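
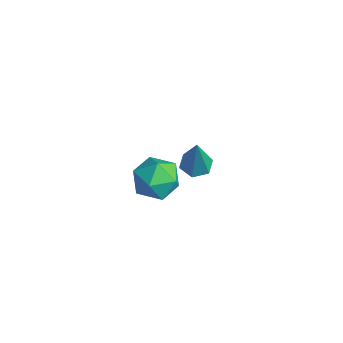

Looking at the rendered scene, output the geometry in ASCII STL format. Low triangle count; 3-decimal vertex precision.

solid 
facet normal -0.262 0.133 -0.956
outer loop
vertex -3.316 3.351 -2.662
vertex -3.736 3.744 -2.492
vertex -3.181 3.934 -2.618
endloop
endfacet
facet normal 0.974 -0.226 0.003
outer loop
vertex -3.316 3.351 -2.662
vertex -3.181 3.934 -2.618
vertex -3.284 3.516 -0.848
endloop
endfacet
facet normal -0.262 0.133 -0.956
outer loop
vertex -3.181 3.934 -2.618
vertex -3.736 3.744 -2.492
vertex -3.601 4.327 -2.448
endloop
endfacet
facet normal 0.711 0.674 0.200
outer loop
vertex -3.181 3.934 -2.618
vertex -3.601 4.327 -2.448
vertex -3.284 3.516 -0.848
endloop
endfacet
facet normal -0.262 0.133 -0.956
outer loop
vertex -3.601 4.327 -2.448
vertex -3.736 3.744 -2.492
vertex -4.156 4.137 -2.322
endloop
endfacet
facet normal -0.187 0.861 0.473
outer loop
vertex -3.601 4.327 -2.448
vertex -4.156 4.137 -2.322
vertex -3.284 3.516 -0.848
endloop
endfacet
facet normal -0.262 0.133 -0.956
outer loop
vertex -4.156 4.137 -2.322
vertex -3.736 3.744 -2.492
vertex -4.291 3.554 -2.366
endloop
endfacet
facet normal -0.822 0.149 0.549
outer loop
vertex -4.156 4.137 -2.322
vertex -4.291 3.554 -2.366
vertex -3.284 3.516 -0.848
endloop
endfacet
facet normal -0.262 0.133 -0.956
outer loop
vertex -4.291 3.554 -2.366
vertex -3.736 3.744 -2.492
vertex -3.871 3.161 -2.536
endloop
endfacet
facet normal -0.559 -0.750 0.352
outer loop
vertex -4.291 3.554 -2.366
vertex -3.871 3.161 -2.536
vertex -3.284 3.516 -0.848
endloop
endfacet
facet normal -0.262 0.133 -0.956
outer loop
vertex -3.871 3.161 -2.536
vertex -3.736 3.744 -2.492
vertex -3.316 3.351 -2.662
endloop
endfacet
facet normal 0.339 -0.937 0.079
outer loop
vertex -3.871 3.161 -2.536
vertex -3.316 3.351 -2.662
vertex -3.284 3.516 -0.848
endloop
endfacet
facet normal -0.135 0.965 -0.224
outer loop
vertex 0.188 0.888 1.542
vertex -0.655 0.781 1.59
vertex -0.214 1.004 2.284
endloop
endfacet
facet normal 0.479 0.869 0.124
outer loop
vertex 0.188 0.888 1.542
vertex -0.214 1.004 2.284
vertex 0.533 0.595 2.264
endloop
endfacet
facet normal 0.877 0.409 -0.253
outer loop
vertex 0.188 0.888 1.542
vertex 0.533 0.595 2.264
vertex 0.552 0.118 1.558
endloop
endfacet
facet normal 0.507 0.222 -0.833
outer loop
vertex 0.188 0.888 1.542
vertex 0.552 0.118 1.558
vertex -0.182 0.234 1.142
endloop
endfacet
facet normal -0.118 0.566 -0.816
outer loop
vertex 0.188 0.888 1.542
vertex -0.182 0.234 1.142
vertex -0.655 0.781 1.59
endloop
endfacet
facet normal 0.331 0.567 0.754
outer loop
vertex 0.533 0.595 2.264
vertex -0.214 1.004 2.284
vertex -0.098 0.306 2.758
endloop
endfacet
facet normal -0.664 0.724 0.189
outer loop
vertex -0.214 1.004 2.284
vertex -0.655 0.781 1.59
vertex -0.832 0.422 2.342
endloop
endfacet
facet normal -0.636 0.078 -0.767
outer loop
vertex -0.655 0.781 1.59
vertex -0.182 0.234 1.142
vertex -0.813 -0.055 1.636
endloop
endfacet
facet normal 0.375 -0.477 -0.795
outer loop
vertex -0.182 0.234 1.142
vertex 0.552 0.118 1.558
vertex -0.066 -0.464 1.616
endloop
endfacet
facet normal 0.974 -0.176 0.145
outer loop
vertex 0.552 0.118 1.558
vertex 0.533 0.595 2.264
vertex 0.375 -0.241 2.31
endloop
endfacet
facet normal -0.507 -0.222 0.833
outer loop
vertex -0.468 -0.348 2.358
vertex -0.098 0.306 2.758
vertex -0.832 0.422 2.342
endloop
endfacet
facet normal -0.877 -0.409 0.253
outer loop
vertex -0.468 -0.348 2.358
vertex -0.832 0.422 2.342
vertex -0.813 -0.055 1.636
endloop
endfacet
facet normal -0.479 -0.869 -0.124
outer loop
vertex -0.468 -0.348 2.358
vertex -0.813 -0.055 1.636
vertex -0.066 -0.464 1.616
endloop
endfacet
facet normal 0.135 -0.965 0.224
outer loop
vertex -0.468 -0.348 2.358
vertex -0.066 -0.464 1.616
vertex 0.375 -0.241 2.31
endloop
endfacet
facet normal 0.118 -0.566 0.816
outer loop
vertex -0.468 -0.348 2.358
vertex 0.375 -0.241 2.31
vertex -0.098 0.306 2.758
endloop
endfacet
facet normal -0.375 0.477 0.795
outer loop
vertex -0.832 0.422 2.342
vertex -0.098 0.306 2.758
vertex -0.214 1.004 2.284
endloop
endfacet
facet normal -0.974 0.176 -0.145
outer loop
vertex -0.813 -0.055 1.636
vertex -0.832 0.422 2.342
vertex -0.655 0.781 1.59
endloop
endfacet
facet normal -0.331 -0.567 -0.754
outer loop
vertex -0.066 -0.464 1.616
vertex -0.813 -0.055 1.636
vertex -0.182 0.234 1.142
endloop
endfacet
facet normal 0.664 -0.724 -0.189
outer loop
vertex 0.375 -0.241 2.31
vertex -0.066 -0.464 1.616
vertex 0.552 0.118 1.558
endloop
endfacet
facet normal 0.636 -0.078 0.767
outer loop
vertex -0.098 0.306 2.758
vertex 0.375 -0.241 2.31
vertex 0.533 0.595 2.264
endloop
endfacet

endsolid


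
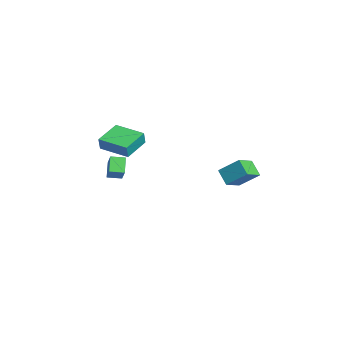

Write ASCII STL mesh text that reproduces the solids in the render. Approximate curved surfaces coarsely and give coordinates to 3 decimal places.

solid 
facet normal -0.692 -0.261 0.673
outer loop
vertex 3.27 1.879 0.734
vertex 3.845 2.996 1.757
vertex 2.371 2.846 0.185
endloop
endfacet
facet normal -0.355 -0.689 -0.632
outer loop
vertex 3.215 3.164 -0.637
vertex 3.27 1.879 0.734
vertex 2.371 2.846 0.185
endloop
endfacet
facet normal -0.692 -0.260 0.674
outer loop
vertex 2.371 2.846 0.185
vertex 3.845 2.996 1.757
vertex 2.946 3.963 1.207
endloop
endfacet
facet normal -0.629 0.676 -0.385
outer loop
vertex 2.946 3.963 1.207
vertex 3.215 3.164 -0.637
vertex 2.371 2.846 0.185
endloop
endfacet
facet normal 0.629 -0.676 0.384
outer loop
vertex 3.27 1.879 0.734
vertex 4.689 3.314 0.935
vertex 3.845 2.996 1.757
endloop
endfacet
facet normal -0.355 -0.689 -0.632
outer loop
vertex 4.114 2.197 -0.087
vertex 3.27 1.879 0.734
vertex 3.215 3.164 -0.637
endloop
endfacet
facet normal 0.629 -0.676 0.385
outer loop
vertex 4.114 2.197 -0.087
vertex 4.689 3.314 0.935
vertex 3.27 1.879 0.734
endloop
endfacet
facet normal 0.355 0.689 0.631
outer loop
vertex 3.845 2.996 1.757
vertex 4.689 3.314 0.935
vertex 2.946 3.963 1.207
endloop
endfacet
facet normal -0.629 0.676 -0.385
outer loop
vertex 3.79 4.281 0.386
vertex 3.215 3.164 -0.637
vertex 2.946 3.963 1.207
endloop
endfacet
facet normal 0.355 0.689 0.632
outer loop
vertex 2.946 3.963 1.207
vertex 4.689 3.314 0.935
vertex 3.79 4.281 0.386
endloop
endfacet
facet normal 0.692 0.260 -0.673
outer loop
vertex 3.79 4.281 0.386
vertex 4.114 2.197 -0.087
vertex 3.215 3.164 -0.637
endloop
endfacet
facet normal 0.692 0.260 -0.674
outer loop
vertex 4.689 3.314 0.935
vertex 4.114 2.197 -0.087
vertex 3.79 4.281 0.386
endloop
endfacet
facet normal -0.695 -0.036 -0.718
outer loop
vertex -4.636 -3.586 -1.719
vertex -4.547 -2.63 -1.853
vertex -3.716 -3.796 -2.598
endloop
endfacet
facet normal -0.092 -0.986 0.139
outer loop
vertex -2.833 -3.75 -1.687
vertex -4.636 -3.586 -1.719
vertex -3.716 -3.796 -2.598
endloop
endfacet
facet normal -0.695 -0.037 -0.718
outer loop
vertex -3.716 -3.796 -2.598
vertex -4.547 -2.63 -1.853
vertex -3.627 -2.84 -2.733
endloop
endfacet
facet normal 0.713 -0.163 -0.682
outer loop
vertex -3.627 -2.84 -2.733
vertex -2.833 -3.75 -1.687
vertex -3.716 -3.796 -2.598
endloop
endfacet
facet normal -0.713 0.162 0.683
outer loop
vertex -4.636 -3.586 -1.719
vertex -3.664 -2.584 -0.942
vertex -4.547 -2.63 -1.853
endloop
endfacet
facet normal -0.092 -0.986 0.139
outer loop
vertex -3.753 -3.54 -0.807
vertex -4.636 -3.586 -1.719
vertex -2.833 -3.75 -1.687
endloop
endfacet
facet normal -0.713 0.163 0.682
outer loop
vertex -3.753 -3.54 -0.807
vertex -3.664 -2.584 -0.942
vertex -4.636 -3.586 -1.719
endloop
endfacet
facet normal 0.092 0.986 -0.139
outer loop
vertex -4.547 -2.63 -1.853
vertex -3.664 -2.584 -0.942
vertex -3.627 -2.84 -2.733
endloop
endfacet
facet normal 0.713 -0.162 -0.682
outer loop
vertex -2.744 -2.794 -1.821
vertex -2.833 -3.75 -1.687
vertex -3.627 -2.84 -2.733
endloop
endfacet
facet normal 0.092 0.986 -0.139
outer loop
vertex -3.627 -2.84 -2.733
vertex -3.664 -2.584 -0.942
vertex -2.744 -2.794 -1.821
endloop
endfacet
facet normal 0.695 0.036 0.718
outer loop
vertex -2.744 -2.794 -1.821
vertex -3.753 -3.54 -0.807
vertex -2.833 -3.75 -1.687
endloop
endfacet
facet normal 0.695 0.037 0.718
outer loop
vertex -3.664 -2.584 -0.942
vertex -3.753 -3.54 -0.807
vertex -2.744 -2.794 -1.821
endloop
endfacet
facet normal -0.672 -0.732 0.114
outer loop
vertex -3.888 -4.253 0.677
vertex -5.188 -2.964 1.288
vertex -4.19 -4.12 -0.246
endloop
endfacet
facet normal 0.673 -0.668 -0.317
outer loop
vertex -2.772 -2.576 -0.488
vertex -3.888 -4.253 0.677
vertex -4.19 -4.12 -0.246
endloop
endfacet
facet normal -0.672 -0.732 0.114
outer loop
vertex -4.19 -4.12 -0.246
vertex -5.188 -2.964 1.288
vertex -5.49 -2.831 0.365
endloop
endfacet
facet normal -0.308 0.135 -0.942
outer loop
vertex -5.49 -2.831 0.365
vertex -2.772 -2.576 -0.488
vertex -4.19 -4.12 -0.246
endloop
endfacet
facet normal 0.308 -0.135 0.942
outer loop
vertex -3.888 -4.253 0.677
vertex -3.77 -1.42 1.046
vertex -5.188 -2.964 1.288
endloop
endfacet
facet normal 0.673 -0.668 -0.317
outer loop
vertex -2.47 -2.709 0.435
vertex -3.888 -4.253 0.677
vertex -2.772 -2.576 -0.488
endloop
endfacet
facet normal 0.308 -0.135 0.942
outer loop
vertex -2.47 -2.709 0.435
vertex -3.77 -1.42 1.046
vertex -3.888 -4.253 0.677
endloop
endfacet
facet normal -0.673 0.668 0.317
outer loop
vertex -5.188 -2.964 1.288
vertex -3.77 -1.42 1.046
vertex -5.49 -2.831 0.365
endloop
endfacet
facet normal -0.308 0.135 -0.942
outer loop
vertex -4.072 -1.287 0.123
vertex -2.772 -2.576 -0.488
vertex -5.49 -2.831 0.365
endloop
endfacet
facet normal -0.673 0.668 0.317
outer loop
vertex -5.49 -2.831 0.365
vertex -3.77 -1.42 1.046
vertex -4.072 -1.287 0.123
endloop
endfacet
facet normal 0.672 0.732 -0.114
outer loop
vertex -4.072 -1.287 0.123
vertex -2.47 -2.709 0.435
vertex -2.772 -2.576 -0.488
endloop
endfacet
facet normal 0.672 0.732 -0.114
outer loop
vertex -3.77 -1.42 1.046
vertex -2.47 -2.709 0.435
vertex -4.072 -1.287 0.123
endloop
endfacet

endsolid


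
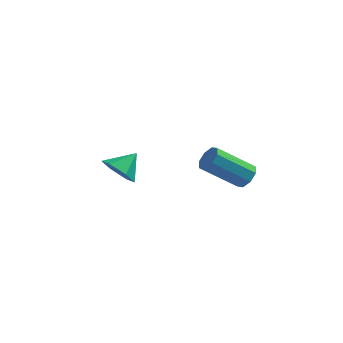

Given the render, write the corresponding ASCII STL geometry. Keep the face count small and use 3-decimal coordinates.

solid 
facet normal -0.519 -0.641 -0.565
outer loop
vertex -0.724 3.356 0.402
vertex -1.416 3.585 0.778
vertex -1.166 3.978 0.103
endloop
endfacet
facet normal 0.837 0.437 -0.329
outer loop
vertex -0.724 3.356 0.402
vertex -1.166 3.978 0.103
vertex -0.824 4.315 1.422
endloop
endfacet
facet normal -0.519 -0.641 -0.565
outer loop
vertex -1.166 3.978 0.103
vertex -1.416 3.585 0.778
vertex -1.858 4.207 0.479
endloop
endfacet
facet normal 0.159 0.946 -0.283
outer loop
vertex -1.166 3.978 0.103
vertex -1.858 4.207 0.479
vertex -0.824 4.315 1.422
endloop
endfacet
facet normal -0.518 -0.641 -0.567
outer loop
vertex -1.858 4.207 0.479
vertex -1.416 3.585 0.778
vertex -2.108 3.813 1.153
endloop
endfacet
facet normal -0.404 0.847 0.346
outer loop
vertex -1.858 4.207 0.479
vertex -2.108 3.813 1.153
vertex -0.824 4.315 1.422
endloop
endfacet
facet normal -0.518 -0.641 -0.566
outer loop
vertex -2.108 3.813 1.153
vertex -1.416 3.585 0.778
vertex -1.665 3.191 1.452
endloop
endfacet
facet normal -0.288 0.240 0.927
outer loop
vertex -2.108 3.813 1.153
vertex -1.665 3.191 1.452
vertex -0.824 4.315 1.422
endloop
endfacet
facet normal -0.519 -0.641 -0.566
outer loop
vertex -1.665 3.191 1.452
vertex -1.416 3.585 0.778
vertex -0.973 2.962 1.077
endloop
endfacet
facet normal 0.389 -0.268 0.881
outer loop
vertex -1.665 3.191 1.452
vertex -0.973 2.962 1.077
vertex -0.824 4.315 1.422
endloop
endfacet
facet normal -0.519 -0.641 -0.566
outer loop
vertex -0.973 2.962 1.077
vertex -1.416 3.585 0.778
vertex -0.724 3.356 0.402
endloop
endfacet
facet normal 0.953 -0.169 0.253
outer loop
vertex -0.973 2.962 1.077
vertex -0.724 3.356 0.402
vertex -0.824 4.315 1.422
endloop
endfacet
facet normal 0.759 0.215 -0.615
outer loop
vertex 4.092 1.907 2.837
vertex 3.793 1.703 2.397
vertex 3.849 2.213 2.644
endloop
endfacet
facet normal 0.336 0.679 0.653
outer loop
vertex 4.092 1.907 2.837
vertex 3.849 2.213 2.644
vertex 2.725 1.521 3.943
endloop
endfacet
facet normal 0.338 0.677 0.653
outer loop
vertex 2.725 1.521 3.943
vertex 3.849 2.213 2.644
vertex 2.483 1.828 3.75
endloop
endfacet
facet normal -0.760 -0.213 0.614
outer loop
vertex 2.725 1.521 3.943
vertex 2.483 1.828 3.75
vertex 2.427 1.317 3.503
endloop
endfacet
facet normal 0.760 0.214 -0.613
outer loop
vertex 3.849 2.213 2.644
vertex 3.793 1.703 2.397
vertex 3.574 2.221 2.306
endloop
endfacet
facet normal -0.155 0.977 0.149
outer loop
vertex 3.849 2.213 2.644
vertex 3.574 2.221 2.306
vertex 2.483 1.828 3.75
endloop
endfacet
facet normal -0.156 0.977 0.148
outer loop
vertex 2.483 1.828 3.75
vertex 3.574 2.221 2.306
vertex 2.207 1.835 3.412
endloop
endfacet
facet normal -0.759 -0.214 0.615
outer loop
vertex 2.483 1.828 3.75
vertex 2.207 1.835 3.412
vertex 2.427 1.317 3.503
endloop
endfacet
facet normal 0.760 0.214 -0.614
outer loop
vertex 3.574 2.221 2.306
vertex 3.793 1.703 2.397
vertex 3.427 1.925 2.021
endloop
endfacet
facet normal -0.557 0.703 -0.443
outer loop
vertex 3.574 2.221 2.306
vertex 3.427 1.925 2.021
vertex 2.207 1.835 3.412
endloop
endfacet
facet normal -0.557 0.703 -0.443
outer loop
vertex 2.207 1.835 3.412
vertex 3.427 1.925 2.021
vertex 2.06 1.539 3.127
endloop
endfacet
facet normal -0.759 -0.215 0.614
outer loop
vertex 2.207 1.835 3.412
vertex 2.06 1.539 3.127
vertex 2.427 1.317 3.503
endloop
endfacet
facet normal 0.760 0.214 -0.614
outer loop
vertex 3.427 1.925 2.021
vertex 3.793 1.703 2.397
vertex 3.495 1.499 1.957
endloop
endfacet
facet normal -0.632 0.016 -0.775
outer loop
vertex 3.427 1.925 2.021
vertex 3.495 1.499 1.957
vertex 2.06 1.539 3.127
endloop
endfacet
facet normal -0.632 0.016 -0.775
outer loop
vertex 2.06 1.539 3.127
vertex 3.495 1.499 1.957
vertex 2.128 1.113 3.063
endloop
endfacet
facet normal -0.759 -0.214 0.615
outer loop
vertex 2.06 1.539 3.127
vertex 2.128 1.113 3.063
vertex 2.427 1.317 3.503
endloop
endfacet
facet normal 0.760 0.213 -0.614
outer loop
vertex 3.495 1.499 1.957
vertex 3.793 1.703 2.397
vertex 3.737 1.192 2.15
endloop
endfacet
facet normal -0.338 -0.677 -0.654
outer loop
vertex 3.495 1.499 1.957
vertex 3.737 1.192 2.15
vertex 2.128 1.113 3.063
endloop
endfacet
facet normal -0.337 -0.679 -0.652
outer loop
vertex 2.128 1.113 3.063
vertex 3.737 1.192 2.15
vertex 2.371 0.807 3.256
endloop
endfacet
facet normal -0.759 -0.215 0.615
outer loop
vertex 2.128 1.113 3.063
vertex 2.371 0.807 3.256
vertex 2.427 1.317 3.503
endloop
endfacet
facet normal 0.759 0.214 -0.615
outer loop
vertex 3.737 1.192 2.15
vertex 3.793 1.703 2.397
vertex 4.013 1.185 2.488
endloop
endfacet
facet normal 0.156 -0.977 -0.147
outer loop
vertex 3.737 1.192 2.15
vertex 4.013 1.185 2.488
vertex 2.371 0.807 3.256
endloop
endfacet
facet normal 0.155 -0.977 -0.149
outer loop
vertex 2.371 0.807 3.256
vertex 4.013 1.185 2.488
vertex 2.646 0.799 3.594
endloop
endfacet
facet normal -0.760 -0.214 0.613
outer loop
vertex 2.371 0.807 3.256
vertex 2.646 0.799 3.594
vertex 2.427 1.317 3.503
endloop
endfacet
facet normal 0.759 0.215 -0.614
outer loop
vertex 4.013 1.185 2.488
vertex 3.793 1.703 2.397
vertex 4.16 1.481 2.773
endloop
endfacet
facet normal 0.557 -0.703 0.443
outer loop
vertex 4.013 1.185 2.488
vertex 4.16 1.481 2.773
vertex 2.646 0.799 3.594
endloop
endfacet
facet normal 0.557 -0.703 0.443
outer loop
vertex 2.646 0.799 3.594
vertex 4.16 1.481 2.773
vertex 2.793 1.095 3.879
endloop
endfacet
facet normal -0.760 -0.214 0.614
outer loop
vertex 2.646 0.799 3.594
vertex 2.793 1.095 3.879
vertex 2.427 1.317 3.503
endloop
endfacet
facet normal 0.759 0.214 -0.615
outer loop
vertex 4.16 1.481 2.773
vertex 3.793 1.703 2.397
vertex 4.092 1.907 2.837
endloop
endfacet
facet normal 0.632 -0.016 0.775
outer loop
vertex 4.16 1.481 2.773
vertex 4.092 1.907 2.837
vertex 2.793 1.095 3.879
endloop
endfacet
facet normal 0.632 -0.016 0.775
outer loop
vertex 2.793 1.095 3.879
vertex 4.092 1.907 2.837
vertex 2.725 1.521 3.943
endloop
endfacet
facet normal -0.760 -0.214 0.614
outer loop
vertex 2.793 1.095 3.879
vertex 2.725 1.521 3.943
vertex 2.427 1.317 3.503
endloop
endfacet

endsolid


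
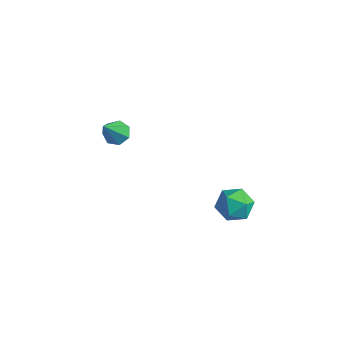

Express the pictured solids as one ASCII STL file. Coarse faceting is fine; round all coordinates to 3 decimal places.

solid 
facet normal -0.149 0.563 -0.813
outer loop
vertex -2.76 1.382 1.769
vertex -3.04 0.933 1.509
vertex -3.265 1.361 1.847
endloop
endfacet
facet normal 0.094 0.626 0.774
outer loop
vertex -2.76 1.382 1.769
vertex -3.265 1.361 1.847
vertex -2.78 -0.053 2.931
endloop
endfacet
facet normal -0.149 0.563 -0.813
outer loop
vertex -3.265 1.361 1.847
vertex -3.04 0.933 1.509
vertex -3.601 1.018 1.671
endloop
endfacet
facet normal -0.664 0.298 0.686
outer loop
vertex -3.265 1.361 1.847
vertex -3.601 1.018 1.671
vertex -2.78 -0.053 2.931
endloop
endfacet
facet normal -0.150 0.562 -0.813
outer loop
vertex -3.601 1.018 1.671
vertex -3.04 0.933 1.509
vertex -3.515 0.61 1.373
endloop
endfacet
facet normal -0.889 -0.377 0.259
outer loop
vertex -3.601 1.018 1.671
vertex -3.515 0.61 1.373
vertex -2.78 -0.053 2.931
endloop
endfacet
facet normal -0.151 0.564 -0.812
outer loop
vertex -3.515 0.61 1.373
vertex -3.04 0.933 1.509
vertex -3.072 0.446 1.177
endloop
endfacet
facet normal -0.412 -0.892 -0.185
outer loop
vertex -3.515 0.61 1.373
vertex -3.072 0.446 1.177
vertex -2.78 -0.053 2.931
endloop
endfacet
facet normal -0.148 0.564 -0.813
outer loop
vertex -3.072 0.446 1.177
vertex -3.04 0.933 1.509
vertex -2.604 0.648 1.232
endloop
endfacet
facet normal 0.407 -0.858 -0.312
outer loop
vertex -3.072 0.446 1.177
vertex -2.604 0.648 1.232
vertex -2.78 -0.053 2.931
endloop
endfacet
facet normal -0.149 0.562 -0.813
outer loop
vertex -2.604 0.648 1.232
vertex -3.04 0.933 1.509
vertex -2.466 1.065 1.495
endloop
endfacet
facet normal 0.954 -0.300 -0.025
outer loop
vertex -2.604 0.648 1.232
vertex -2.466 1.065 1.495
vertex -2.78 -0.053 2.931
endloop
endfacet
facet normal -0.149 0.564 -0.812
outer loop
vertex -2.466 1.065 1.495
vertex -3.04 0.933 1.509
vertex -2.76 1.382 1.769
endloop
endfacet
facet normal 0.814 0.359 0.457
outer loop
vertex -2.466 1.065 1.495
vertex -2.76 1.382 1.769
vertex -2.78 -0.053 2.931
endloop
endfacet
facet normal -0.694 -0.473 0.542
outer loop
vertex -0.043 3.975 -2.733
vertex 0.224 3.202 -3.066
vertex 0.59 3.514 -2.325
endloop
endfacet
facet normal -0.475 0.120 0.872
outer loop
vertex -0.043 3.975 -2.733
vertex 0.59 3.514 -2.325
vertex 0.664 4.39 -2.405
endloop
endfacet
facet normal -0.597 0.672 0.438
outer loop
vertex -0.043 3.975 -2.733
vertex 0.664 4.39 -2.405
vertex 0.343 4.62 -3.195
endloop
endfacet
facet normal -0.893 0.420 -0.160
outer loop
vertex -0.043 3.975 -2.733
vertex 0.343 4.62 -3.195
vertex 0.071 3.886 -3.604
endloop
endfacet
facet normal -0.953 -0.288 -0.095
outer loop
vertex -0.043 3.975 -2.733
vertex 0.071 3.886 -3.604
vertex 0.224 3.202 -3.066
endloop
endfacet
facet normal 0.231 0.069 0.971
outer loop
vertex 0.664 4.39 -2.405
vertex 0.59 3.514 -2.325
vertex 1.369 3.874 -2.536
endloop
endfacet
facet normal -0.124 -0.891 0.436
outer loop
vertex 0.59 3.514 -2.325
vertex 0.224 3.202 -3.066
vertex 1.097 3.14 -2.945
endloop
endfacet
facet normal -0.543 -0.591 -0.597
outer loop
vertex 0.224 3.202 -3.066
vertex 0.071 3.886 -3.604
vertex 0.776 3.37 -3.735
endloop
endfacet
facet normal -0.447 0.556 -0.701
outer loop
vertex 0.071 3.886 -3.604
vertex 0.343 4.62 -3.195
vertex 0.85 4.246 -3.815
endloop
endfacet
facet normal 0.031 0.963 0.268
outer loop
vertex 0.343 4.62 -3.195
vertex 0.664 4.39 -2.405
vertex 1.216 4.558 -3.074
endloop
endfacet
facet normal 0.893 -0.420 0.160
outer loop
vertex 1.483 3.785 -3.407
vertex 1.369 3.874 -2.536
vertex 1.097 3.14 -2.945
endloop
endfacet
facet normal 0.597 -0.672 -0.438
outer loop
vertex 1.483 3.785 -3.407
vertex 1.097 3.14 -2.945
vertex 0.776 3.37 -3.735
endloop
endfacet
facet normal 0.475 -0.120 -0.872
outer loop
vertex 1.483 3.785 -3.407
vertex 0.776 3.37 -3.735
vertex 0.85 4.246 -3.815
endloop
endfacet
facet normal 0.694 0.473 -0.542
outer loop
vertex 1.483 3.785 -3.407
vertex 0.85 4.246 -3.815
vertex 1.216 4.558 -3.074
endloop
endfacet
facet normal 0.953 0.288 0.095
outer loop
vertex 1.483 3.785 -3.407
vertex 1.216 4.558 -3.074
vertex 1.369 3.874 -2.536
endloop
endfacet
facet normal 0.447 -0.556 0.701
outer loop
vertex 1.097 3.14 -2.945
vertex 1.369 3.874 -2.536
vertex 0.59 3.514 -2.325
endloop
endfacet
facet normal -0.031 -0.963 -0.268
outer loop
vertex 0.776 3.37 -3.735
vertex 1.097 3.14 -2.945
vertex 0.224 3.202 -3.066
endloop
endfacet
facet normal -0.231 -0.069 -0.971
outer loop
vertex 0.85 4.246 -3.815
vertex 0.776 3.37 -3.735
vertex 0.071 3.886 -3.604
endloop
endfacet
facet normal 0.124 0.891 -0.436
outer loop
vertex 1.216 4.558 -3.074
vertex 0.85 4.246 -3.815
vertex 0.343 4.62 -3.195
endloop
endfacet
facet normal 0.543 0.591 0.597
outer loop
vertex 1.369 3.874 -2.536
vertex 1.216 4.558 -3.074
vertex 0.664 4.39 -2.405
endloop
endfacet

endsolid


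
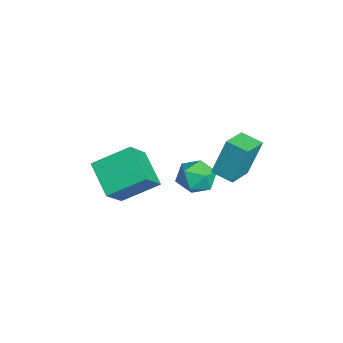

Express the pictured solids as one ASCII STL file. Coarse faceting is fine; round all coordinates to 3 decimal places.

solid 
facet normal -0.590 0.412 -0.694
outer loop
vertex -4.477 -3.168 -2.386
vertex -4.444 -1.307 -1.309
vertex -2.806 -2.577 -3.456
endloop
endfacet
facet normal -0.015 -0.865 -0.501
outer loop
vertex -1.696 -3.353 -2.151
vertex -4.477 -3.168 -2.386
vertex -2.806 -2.577 -3.456
endloop
endfacet
facet normal -0.590 0.412 -0.694
outer loop
vertex -2.806 -2.577 -3.456
vertex -4.444 -1.307 -1.309
vertex -2.773 -0.717 -2.379
endloop
endfacet
facet normal 0.807 0.285 -0.517
outer loop
vertex -2.773 -0.717 -2.379
vertex -1.696 -3.353 -2.151
vertex -2.806 -2.577 -3.456
endloop
endfacet
facet normal -0.807 -0.285 0.517
outer loop
vertex -4.477 -3.168 -2.386
vertex -3.334 -2.083 -0.004
vertex -4.444 -1.307 -1.309
endloop
endfacet
facet normal -0.015 -0.865 -0.501
outer loop
vertex -3.367 -3.943 -1.081
vertex -4.477 -3.168 -2.386
vertex -1.696 -3.353 -2.151
endloop
endfacet
facet normal -0.807 -0.285 0.517
outer loop
vertex -3.367 -3.943 -1.081
vertex -3.334 -2.083 -0.004
vertex -4.477 -3.168 -2.386
endloop
endfacet
facet normal 0.016 0.865 0.501
outer loop
vertex -4.444 -1.307 -1.309
vertex -3.334 -2.083 -0.004
vertex -2.773 -0.717 -2.379
endloop
endfacet
facet normal 0.807 0.285 -0.517
outer loop
vertex -1.663 -1.492 -1.074
vertex -1.696 -3.353 -2.151
vertex -2.773 -0.717 -2.379
endloop
endfacet
facet normal 0.015 0.865 0.501
outer loop
vertex -2.773 -0.717 -2.379
vertex -3.334 -2.083 -0.004
vertex -1.663 -1.492 -1.074
endloop
endfacet
facet normal 0.590 -0.412 0.694
outer loop
vertex -1.663 -1.492 -1.074
vertex -3.367 -3.943 -1.081
vertex -1.696 -3.353 -2.151
endloop
endfacet
facet normal 0.590 -0.412 0.694
outer loop
vertex -3.334 -2.083 -0.004
vertex -3.367 -3.943 -1.081
vertex -1.663 -1.492 -1.074
endloop
endfacet
facet normal -0.799 0.552 -0.239
outer loop
vertex -1.976 2.925 1.622
vertex -1.281 3.814 1.352
vertex -1.861 2.237 -0.349
endloop
endfacet
facet normal -0.599 -0.767 0.233
outer loop
vertex -0.599 1.366 0.028
vertex -1.976 2.925 1.622
vertex -1.861 2.237 -0.349
endloop
endfacet
facet normal -0.800 0.551 -0.238
outer loop
vertex -1.861 2.237 -0.349
vertex -1.281 3.814 1.352
vertex -1.167 3.127 -0.619
endloop
endfacet
facet normal 0.055 -0.329 -0.943
outer loop
vertex -1.167 3.127 -0.619
vertex -0.599 1.366 0.028
vertex -1.861 2.237 -0.349
endloop
endfacet
facet normal -0.055 0.329 0.943
outer loop
vertex -1.976 2.925 1.622
vertex -0.019 2.943 1.729
vertex -1.281 3.814 1.352
endloop
endfacet
facet normal -0.599 -0.767 0.233
outer loop
vertex -0.713 2.053 1.999
vertex -1.976 2.925 1.622
vertex -0.599 1.366 0.028
endloop
endfacet
facet normal -0.055 0.329 0.943
outer loop
vertex -0.713 2.053 1.999
vertex -0.019 2.943 1.729
vertex -1.976 2.925 1.622
endloop
endfacet
facet normal 0.599 0.767 -0.233
outer loop
vertex -1.281 3.814 1.352
vertex -0.019 2.943 1.729
vertex -1.167 3.127 -0.619
endloop
endfacet
facet normal 0.054 -0.329 -0.943
outer loop
vertex 0.096 2.255 -0.242
vertex -0.599 1.366 0.028
vertex -1.167 3.127 -0.619
endloop
endfacet
facet normal 0.599 0.766 -0.233
outer loop
vertex -1.167 3.127 -0.619
vertex -0.019 2.943 1.729
vertex 0.096 2.255 -0.242
endloop
endfacet
facet normal 0.799 -0.552 0.239
outer loop
vertex 0.096 2.255 -0.242
vertex -0.713 2.053 1.999
vertex -0.599 1.366 0.028
endloop
endfacet
facet normal 0.800 -0.551 0.239
outer loop
vertex -0.019 2.943 1.729
vertex -0.713 2.053 1.999
vertex 0.096 2.255 -0.242
endloop
endfacet
facet normal -0.511 0.665 0.545
outer loop
vertex -3.547 1.295 -1.684
vertex -2.866 1.16 -0.88
vertex -2.68 1.905 -1.615
endloop
endfacet
facet normal -0.561 0.814 -0.152
outer loop
vertex -3.547 1.295 -1.684
vertex -2.68 1.905 -1.615
vertex -2.984 1.52 -2.556
endloop
endfacet
facet normal -0.842 0.246 -0.480
outer loop
vertex -3.547 1.295 -1.684
vertex -2.984 1.52 -2.556
vertex -3.358 0.537 -2.404
endloop
endfacet
facet normal -0.967 -0.255 0.014
outer loop
vertex -3.547 1.295 -1.684
vertex -3.358 0.537 -2.404
vertex -3.284 0.315 -1.368
endloop
endfacet
facet normal -0.763 0.004 0.647
outer loop
vertex -3.547 1.295 -1.684
vertex -3.284 0.315 -1.368
vertex -2.866 1.16 -0.88
endloop
endfacet
facet normal 0.099 0.909 -0.404
outer loop
vertex -2.984 1.52 -2.556
vertex -2.68 1.905 -1.615
vertex -1.956 1.525 -2.292
endloop
endfacet
facet normal 0.179 0.668 0.722
outer loop
vertex -2.68 1.905 -1.615
vertex -2.866 1.16 -0.88
vertex -1.882 1.303 -1.256
endloop
endfacet
facet normal -0.226 -0.401 0.888
outer loop
vertex -2.866 1.16 -0.88
vertex -3.284 0.315 -1.368
vertex -2.256 0.32 -1.104
endloop
endfacet
facet normal -0.557 -0.819 -0.136
outer loop
vertex -3.284 0.315 -1.368
vertex -3.358 0.537 -2.404
vertex -2.56 -0.065 -2.045
endloop
endfacet
facet normal -0.356 -0.009 -0.935
outer loop
vertex -3.358 0.537 -2.404
vertex -2.984 1.52 -2.556
vertex -2.374 0.68 -2.78
endloop
endfacet
facet normal 0.967 0.255 -0.014
outer loop
vertex -1.693 0.545 -1.976
vertex -1.956 1.525 -2.292
vertex -1.882 1.303 -1.256
endloop
endfacet
facet normal 0.842 -0.246 0.480
outer loop
vertex -1.693 0.545 -1.976
vertex -1.882 1.303 -1.256
vertex -2.256 0.32 -1.104
endloop
endfacet
facet normal 0.561 -0.814 0.152
outer loop
vertex -1.693 0.545 -1.976
vertex -2.256 0.32 -1.104
vertex -2.56 -0.065 -2.045
endloop
endfacet
facet normal 0.511 -0.665 -0.545
outer loop
vertex -1.693 0.545 -1.976
vertex -2.56 -0.065 -2.045
vertex -2.374 0.68 -2.78
endloop
endfacet
facet normal 0.763 -0.004 -0.647
outer loop
vertex -1.693 0.545 -1.976
vertex -2.374 0.68 -2.78
vertex -1.956 1.525 -2.292
endloop
endfacet
facet normal 0.557 0.819 0.136
outer loop
vertex -1.882 1.303 -1.256
vertex -1.956 1.525 -2.292
vertex -2.68 1.905 -1.615
endloop
endfacet
facet normal 0.356 0.009 0.935
outer loop
vertex -2.256 0.32 -1.104
vertex -1.882 1.303 -1.256
vertex -2.866 1.16 -0.88
endloop
endfacet
facet normal -0.099 -0.909 0.404
outer loop
vertex -2.56 -0.065 -2.045
vertex -2.256 0.32 -1.104
vertex -3.284 0.315 -1.368
endloop
endfacet
facet normal -0.179 -0.668 -0.722
outer loop
vertex -2.374 0.68 -2.78
vertex -2.56 -0.065 -2.045
vertex -3.358 0.537 -2.404
endloop
endfacet
facet normal 0.226 0.401 -0.888
outer loop
vertex -1.956 1.525 -2.292
vertex -2.374 0.68 -2.78
vertex -2.984 1.52 -2.556
endloop
endfacet

endsolid


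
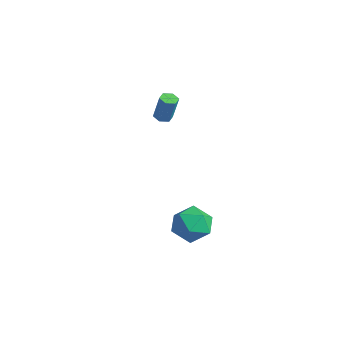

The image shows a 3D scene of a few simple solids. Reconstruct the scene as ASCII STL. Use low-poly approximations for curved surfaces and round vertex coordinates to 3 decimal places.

solid 
facet normal 0.081 0.685 0.724
outer loop
vertex 3.826 -2.382 -1.279
vertex 3.055 -3.003 -0.605
vertex 4.23 -3.224 -0.528
endloop
endfacet
facet normal 0.686 0.639 0.348
outer loop
vertex 3.826 -2.382 -1.279
vertex 4.23 -3.224 -0.528
vertex 4.698 -3.128 -1.628
endloop
endfacet
facet normal 0.532 0.778 -0.335
outer loop
vertex 3.826 -2.382 -1.279
vertex 4.698 -3.128 -1.628
vertex 3.811 -2.847 -2.384
endloop
endfacet
facet normal -0.168 0.909 -0.380
outer loop
vertex 3.826 -2.382 -1.279
vertex 3.811 -2.847 -2.384
vertex 2.796 -2.77 -1.751
endloop
endfacet
facet normal -0.446 0.852 0.274
outer loop
vertex 3.826 -2.382 -1.279
vertex 2.796 -2.77 -1.751
vertex 3.055 -3.003 -0.605
endloop
endfacet
facet normal 0.921 -0.034 0.389
outer loop
vertex 4.698 -3.128 -1.628
vertex 4.23 -3.224 -0.528
vertex 4.464 -4.21 -1.169
endloop
endfacet
facet normal -0.058 0.041 0.998
outer loop
vertex 4.23 -3.224 -0.528
vertex 3.055 -3.003 -0.605
vertex 3.449 -4.133 -0.536
endloop
endfacet
facet normal -0.911 0.311 0.269
outer loop
vertex 3.055 -3.003 -0.605
vertex 2.796 -2.77 -1.751
vertex 2.562 -3.852 -1.292
endloop
endfacet
facet normal -0.462 0.404 -0.790
outer loop
vertex 2.796 -2.77 -1.751
vertex 3.811 -2.847 -2.384
vertex 3.03 -3.756 -2.392
endloop
endfacet
facet normal 0.671 0.190 -0.717
outer loop
vertex 3.811 -2.847 -2.384
vertex 4.698 -3.128 -1.628
vertex 4.205 -3.977 -2.315
endloop
endfacet
facet normal 0.168 -0.909 0.380
outer loop
vertex 3.434 -4.598 -1.641
vertex 4.464 -4.21 -1.169
vertex 3.449 -4.133 -0.536
endloop
endfacet
facet normal -0.532 -0.778 0.335
outer loop
vertex 3.434 -4.598 -1.641
vertex 3.449 -4.133 -0.536
vertex 2.562 -3.852 -1.292
endloop
endfacet
facet normal -0.686 -0.639 -0.348
outer loop
vertex 3.434 -4.598 -1.641
vertex 2.562 -3.852 -1.292
vertex 3.03 -3.756 -2.392
endloop
endfacet
facet normal -0.081 -0.685 -0.724
outer loop
vertex 3.434 -4.598 -1.641
vertex 3.03 -3.756 -2.392
vertex 4.205 -3.977 -2.315
endloop
endfacet
facet normal 0.446 -0.852 -0.274
outer loop
vertex 3.434 -4.598 -1.641
vertex 4.205 -3.977 -2.315
vertex 4.464 -4.21 -1.169
endloop
endfacet
facet normal 0.462 -0.404 0.790
outer loop
vertex 3.449 -4.133 -0.536
vertex 4.464 -4.21 -1.169
vertex 4.23 -3.224 -0.528
endloop
endfacet
facet normal -0.671 -0.190 0.717
outer loop
vertex 2.562 -3.852 -1.292
vertex 3.449 -4.133 -0.536
vertex 3.055 -3.003 -0.605
endloop
endfacet
facet normal -0.921 0.034 -0.389
outer loop
vertex 3.03 -3.756 -2.392
vertex 2.562 -3.852 -1.292
vertex 2.796 -2.77 -1.751
endloop
endfacet
facet normal 0.058 -0.041 -0.998
outer loop
vertex 4.205 -3.977 -2.315
vertex 3.03 -3.756 -2.392
vertex 3.811 -2.847 -2.384
endloop
endfacet
facet normal 0.911 -0.311 -0.269
outer loop
vertex 4.464 -4.21 -1.169
vertex 4.205 -3.977 -2.315
vertex 4.698 -3.128 -1.628
endloop
endfacet
facet normal -0.248 -0.085 -0.965
outer loop
vertex -2.863 -0.507 1.481
vertex -3.383 -0.559 1.619
vertex -3.177 -0.069 1.523
endloop
endfacet
facet normal 0.776 0.580 -0.249
outer loop
vertex -2.863 -0.507 1.481
vertex -3.177 -0.069 1.523
vertex -2.457 -0.369 3.064
endloop
endfacet
facet normal 0.776 0.580 -0.249
outer loop
vertex -2.457 -0.369 3.064
vertex -3.177 -0.069 1.523
vertex -2.771 0.069 3.106
endloop
endfacet
facet normal 0.246 0.084 0.966
outer loop
vertex -2.457 -0.369 3.064
vertex -2.771 0.069 3.106
vertex -2.977 -0.421 3.201
endloop
endfacet
facet normal -0.248 -0.085 -0.965
outer loop
vertex -3.177 -0.069 1.523
vertex -3.383 -0.559 1.619
vertex -3.696 -0.121 1.661
endloop
endfacet
facet normal -0.115 0.992 -0.057
outer loop
vertex -3.177 -0.069 1.523
vertex -3.696 -0.121 1.661
vertex -2.771 0.069 3.106
endloop
endfacet
facet normal -0.115 0.992 -0.057
outer loop
vertex -2.771 0.069 3.106
vertex -3.696 -0.121 1.661
vertex -3.29 0.017 3.244
endloop
endfacet
facet normal 0.248 0.083 0.965
outer loop
vertex -2.771 0.069 3.106
vertex -3.29 0.017 3.244
vertex -2.977 -0.421 3.201
endloop
endfacet
facet normal -0.246 -0.083 -0.966
outer loop
vertex -3.696 -0.121 1.661
vertex -3.383 -0.559 1.619
vertex -3.903 -0.611 1.756
endloop
endfacet
facet normal -0.890 0.413 0.192
outer loop
vertex -3.696 -0.121 1.661
vertex -3.903 -0.611 1.756
vertex -3.29 0.017 3.244
endloop
endfacet
facet normal -0.890 0.413 0.192
outer loop
vertex -3.29 0.017 3.244
vertex -3.903 -0.611 1.756
vertex -3.497 -0.473 3.339
endloop
endfacet
facet normal 0.248 0.082 0.965
outer loop
vertex -3.29 0.017 3.244
vertex -3.497 -0.473 3.339
vertex -2.977 -0.421 3.201
endloop
endfacet
facet normal -0.246 -0.084 -0.966
outer loop
vertex -3.903 -0.611 1.756
vertex -3.383 -0.559 1.619
vertex -3.589 -1.049 1.714
endloop
endfacet
facet normal -0.776 -0.580 0.249
outer loop
vertex -3.903 -0.611 1.756
vertex -3.589 -1.049 1.714
vertex -3.497 -0.473 3.339
endloop
endfacet
facet normal -0.776 -0.580 0.249
outer loop
vertex -3.497 -0.473 3.339
vertex -3.589 -1.049 1.714
vertex -3.183 -0.911 3.297
endloop
endfacet
facet normal 0.248 0.085 0.965
outer loop
vertex -3.497 -0.473 3.339
vertex -3.183 -0.911 3.297
vertex -2.977 -0.421 3.201
endloop
endfacet
facet normal -0.248 -0.083 -0.965
outer loop
vertex -3.589 -1.049 1.714
vertex -3.383 -0.559 1.619
vertex -3.07 -0.997 1.576
endloop
endfacet
facet normal 0.115 -0.992 0.057
outer loop
vertex -3.589 -1.049 1.714
vertex -3.07 -0.997 1.576
vertex -3.183 -0.911 3.297
endloop
endfacet
facet normal 0.115 -0.992 0.057
outer loop
vertex -3.183 -0.911 3.297
vertex -3.07 -0.997 1.576
vertex -2.664 -0.859 3.159
endloop
endfacet
facet normal 0.248 0.085 0.965
outer loop
vertex -3.183 -0.911 3.297
vertex -2.664 -0.859 3.159
vertex -2.977 -0.421 3.201
endloop
endfacet
facet normal -0.248 -0.082 -0.965
outer loop
vertex -3.07 -0.997 1.576
vertex -3.383 -0.559 1.619
vertex -2.863 -0.507 1.481
endloop
endfacet
facet normal 0.890 -0.413 -0.192
outer loop
vertex -3.07 -0.997 1.576
vertex -2.863 -0.507 1.481
vertex -2.664 -0.859 3.159
endloop
endfacet
facet normal 0.890 -0.413 -0.192
outer loop
vertex -2.664 -0.859 3.159
vertex -2.863 -0.507 1.481
vertex -2.457 -0.369 3.064
endloop
endfacet
facet normal 0.246 0.083 0.966
outer loop
vertex -2.664 -0.859 3.159
vertex -2.457 -0.369 3.064
vertex -2.977 -0.421 3.201
endloop
endfacet

endsolid


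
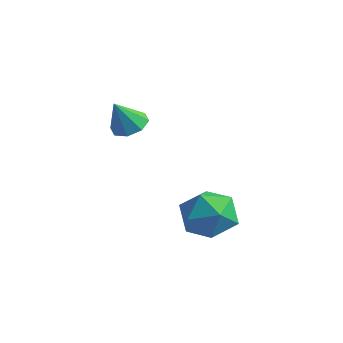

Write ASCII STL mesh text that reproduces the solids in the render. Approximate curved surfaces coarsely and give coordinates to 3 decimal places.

solid 
facet normal -0.608 0.793 -0.041
outer loop
vertex 1.247 -0.548 -2.129
vertex 0.434 -1.186 -2.414
vertex 0.622 -0.988 -1.377
endloop
endfacet
facet normal -0.094 0.891 0.444
outer loop
vertex 1.247 -0.548 -2.129
vertex 0.622 -0.988 -1.377
vertex 1.684 -0.947 -1.235
endloop
endfacet
facet normal 0.536 0.837 0.111
outer loop
vertex 1.247 -0.548 -2.129
vertex 1.684 -0.947 -1.235
vertex 2.152 -1.121 -2.184
endloop
endfacet
facet normal 0.411 0.705 -0.578
outer loop
vertex 1.247 -0.548 -2.129
vertex 2.152 -1.121 -2.184
vertex 1.38 -1.268 -2.913
endloop
endfacet
facet normal -0.296 0.678 -0.673
outer loop
vertex 1.247 -0.548 -2.129
vertex 1.38 -1.268 -2.913
vertex 0.434 -1.186 -2.414
endloop
endfacet
facet normal -0.137 0.363 0.921
outer loop
vertex 1.684 -0.947 -1.235
vertex 0.622 -0.988 -1.377
vertex 1.14 -1.832 -0.967
endloop
endfacet
facet normal -0.969 0.204 0.137
outer loop
vertex 0.622 -0.988 -1.377
vertex 0.434 -1.186 -2.414
vertex 0.368 -1.979 -1.696
endloop
endfacet
facet normal -0.465 0.018 -0.885
outer loop
vertex 0.434 -1.186 -2.414
vertex 1.38 -1.268 -2.913
vertex 0.836 -2.153 -2.645
endloop
endfacet
facet normal 0.679 0.061 -0.732
outer loop
vertex 1.38 -1.268 -2.913
vertex 2.152 -1.121 -2.184
vertex 1.898 -2.112 -2.503
endloop
endfacet
facet normal 0.881 0.275 0.384
outer loop
vertex 2.152 -1.121 -2.184
vertex 1.684 -0.947 -1.235
vertex 2.086 -1.914 -1.466
endloop
endfacet
facet normal -0.411 -0.705 0.578
outer loop
vertex 1.273 -2.552 -1.751
vertex 1.14 -1.832 -0.967
vertex 0.368 -1.979 -1.696
endloop
endfacet
facet normal -0.536 -0.837 -0.111
outer loop
vertex 1.273 -2.552 -1.751
vertex 0.368 -1.979 -1.696
vertex 0.836 -2.153 -2.645
endloop
endfacet
facet normal 0.094 -0.891 -0.444
outer loop
vertex 1.273 -2.552 -1.751
vertex 0.836 -2.153 -2.645
vertex 1.898 -2.112 -2.503
endloop
endfacet
facet normal 0.608 -0.793 0.041
outer loop
vertex 1.273 -2.552 -1.751
vertex 1.898 -2.112 -2.503
vertex 2.086 -1.914 -1.466
endloop
endfacet
facet normal 0.296 -0.678 0.673
outer loop
vertex 1.273 -2.552 -1.751
vertex 2.086 -1.914 -1.466
vertex 1.14 -1.832 -0.967
endloop
endfacet
facet normal -0.679 -0.061 0.732
outer loop
vertex 0.368 -1.979 -1.696
vertex 1.14 -1.832 -0.967
vertex 0.622 -0.988 -1.377
endloop
endfacet
facet normal -0.881 -0.275 -0.384
outer loop
vertex 0.836 -2.153 -2.645
vertex 0.368 -1.979 -1.696
vertex 0.434 -1.186 -2.414
endloop
endfacet
facet normal 0.137 -0.363 -0.921
outer loop
vertex 1.898 -2.112 -2.503
vertex 0.836 -2.153 -2.645
vertex 1.38 -1.268 -2.913
endloop
endfacet
facet normal 0.969 -0.204 -0.137
outer loop
vertex 2.086 -1.914 -1.466
vertex 1.898 -2.112 -2.503
vertex 2.152 -1.121 -2.184
endloop
endfacet
facet normal 0.465 -0.018 0.885
outer loop
vertex 1.14 -1.832 -0.967
vertex 2.086 -1.914 -1.466
vertex 1.684 -0.947 -1.235
endloop
endfacet
facet normal 0.111 0.452 -0.885
outer loop
vertex -0.962 -2.309 1.364
vertex -1.631 -2.19 1.341
vertex -1.091 -1.854 1.58
endloop
endfacet
facet normal 0.808 -0.049 0.587
outer loop
vertex -0.962 -2.309 1.364
vertex -1.091 -1.854 1.58
vertex -1.769 -2.75 2.439
endloop
endfacet
facet normal 0.111 0.451 -0.886
outer loop
vertex -1.091 -1.854 1.58
vertex -1.631 -2.19 1.341
vertex -1.536 -1.595 1.656
endloop
endfacet
facet normal 0.402 0.457 0.794
outer loop
vertex -1.091 -1.854 1.58
vertex -1.536 -1.595 1.656
vertex -1.769 -2.75 2.439
endloop
endfacet
facet normal 0.112 0.451 -0.886
outer loop
vertex -1.536 -1.595 1.656
vertex -1.631 -2.19 1.341
vertex -2.037 -1.685 1.547
endloop
endfacet
facet normal -0.271 0.577 0.770
outer loop
vertex -1.536 -1.595 1.656
vertex -2.037 -1.685 1.547
vertex -1.769 -2.75 2.439
endloop
endfacet
facet normal 0.111 0.450 -0.886
outer loop
vertex -2.037 -1.685 1.547
vertex -1.631 -2.19 1.341
vertex -2.3 -2.071 1.318
endloop
endfacet
facet normal -0.813 0.240 0.530
outer loop
vertex -2.037 -1.685 1.547
vertex -2.3 -2.071 1.318
vertex -1.769 -2.75 2.439
endloop
endfacet
facet normal 0.111 0.451 -0.886
outer loop
vertex -2.3 -2.071 1.318
vertex -1.631 -2.19 1.341
vertex -2.172 -2.527 1.102
endloop
endfacet
facet normal -0.909 -0.357 0.215
outer loop
vertex -2.3 -2.071 1.318
vertex -2.172 -2.527 1.102
vertex -1.769 -2.75 2.439
endloop
endfacet
facet normal 0.110 0.451 -0.886
outer loop
vertex -2.172 -2.527 1.102
vertex -1.631 -2.19 1.341
vertex -1.726 -2.785 1.026
endloop
endfacet
facet normal -0.500 -0.866 0.006
outer loop
vertex -2.172 -2.527 1.102
vertex -1.726 -2.785 1.026
vertex -1.769 -2.75 2.439
endloop
endfacet
facet normal 0.112 0.451 -0.886
outer loop
vertex -1.726 -2.785 1.026
vertex -1.631 -2.19 1.341
vertex -1.225 -2.695 1.135
endloop
endfacet
facet normal 0.170 -0.985 0.030
outer loop
vertex -1.726 -2.785 1.026
vertex -1.225 -2.695 1.135
vertex -1.769 -2.75 2.439
endloop
endfacet
facet normal 0.111 0.450 -0.886
outer loop
vertex -1.225 -2.695 1.135
vertex -1.631 -2.19 1.341
vertex -0.962 -2.309 1.364
endloop
endfacet
facet normal 0.713 -0.646 0.270
outer loop
vertex -1.225 -2.695 1.135
vertex -0.962 -2.309 1.364
vertex -1.769 -2.75 2.439
endloop
endfacet

endsolid


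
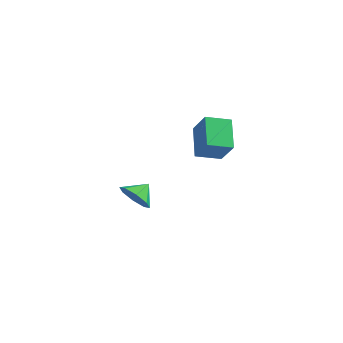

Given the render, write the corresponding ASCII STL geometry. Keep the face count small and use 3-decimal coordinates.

solid 
facet normal -0.258 -0.837 -0.484
outer loop
vertex -1.306 0.626 -2.761
vertex -1.58 0.267 -1.994
vertex -1.962 0.754 -2.633
endloop
endfacet
facet normal 0.111 0.927 -0.358
outer loop
vertex -1.306 0.626 -2.761
vertex -1.962 0.754 -2.633
vertex -1.32 1.113 -1.506
endloop
endfacet
facet normal -0.257 -0.837 -0.484
outer loop
vertex -1.962 0.754 -2.633
vertex -1.58 0.267 -1.994
vertex -2.395 0.597 -2.131
endloop
endfacet
facet normal -0.403 0.913 -0.062
outer loop
vertex -1.962 0.754 -2.633
vertex -2.395 0.597 -2.131
vertex -1.32 1.113 -1.506
endloop
endfacet
facet normal -0.258 -0.837 -0.483
outer loop
vertex -2.395 0.597 -2.131
vertex -1.58 0.267 -1.994
vertex -2.35 0.247 -1.549
endloop
endfacet
facet normal -0.585 0.674 0.451
outer loop
vertex -2.395 0.597 -2.131
vertex -2.35 0.247 -1.549
vertex -1.32 1.113 -1.506
endloop
endfacet
facet normal -0.257 -0.837 -0.483
outer loop
vertex -2.35 0.247 -1.549
vertex -1.58 0.267 -1.994
vertex -1.854 -0.091 -1.227
endloop
endfacet
facet normal -0.331 0.350 0.877
outer loop
vertex -2.35 0.247 -1.549
vertex -1.854 -0.091 -1.227
vertex -1.32 1.113 -1.506
endloop
endfacet
facet normal -0.256 -0.838 -0.483
outer loop
vertex -1.854 -0.091 -1.227
vertex -1.58 0.267 -1.994
vertex -1.197 -0.219 -1.354
endloop
endfacet
facet normal 0.213 0.130 0.968
outer loop
vertex -1.854 -0.091 -1.227
vertex -1.197 -0.219 -1.354
vertex -1.32 1.113 -1.506
endloop
endfacet
facet normal -0.257 -0.838 -0.482
outer loop
vertex -1.197 -0.219 -1.354
vertex -1.58 0.267 -1.994
vertex -0.765 -0.062 -1.857
endloop
endfacet
facet normal 0.728 0.144 0.670
outer loop
vertex -1.197 -0.219 -1.354
vertex -0.765 -0.062 -1.857
vertex -1.32 1.113 -1.506
endloop
endfacet
facet normal -0.257 -0.837 -0.483
outer loop
vertex -0.765 -0.062 -1.857
vertex -1.58 0.267 -1.994
vertex -0.81 0.288 -2.439
endloop
endfacet
facet normal 0.910 0.382 0.160
outer loop
vertex -0.765 -0.062 -1.857
vertex -0.81 0.288 -2.439
vertex -1.32 1.113 -1.506
endloop
endfacet
facet normal -0.257 -0.837 -0.483
outer loop
vertex -0.81 0.288 -2.439
vertex -1.58 0.267 -1.994
vertex -1.306 0.626 -2.761
endloop
endfacet
facet normal 0.655 0.707 -0.267
outer loop
vertex -0.81 0.288 -2.439
vertex -1.306 0.626 -2.761
vertex -1.32 1.113 -1.506
endloop
endfacet
facet normal -0.722 -0.631 0.282
outer loop
vertex 2.724 -0.996 3.744
vertex 1.989 0.209 4.559
vertex 1.969 -0.659 2.565
endloop
endfacet
facet normal 0.451 -0.740 -0.500
outer loop
vertex 2.851 0.111 2.221
vertex 2.724 -0.996 3.744
vertex 1.969 -0.659 2.565
endloop
endfacet
facet normal -0.722 -0.631 0.282
outer loop
vertex 1.969 -0.659 2.565
vertex 1.989 0.209 4.559
vertex 1.234 0.546 3.38
endloop
endfacet
facet normal -0.524 0.234 -0.819
outer loop
vertex 1.234 0.546 3.38
vertex 2.851 0.111 2.221
vertex 1.969 -0.659 2.565
endloop
endfacet
facet normal 0.524 -0.234 0.819
outer loop
vertex 2.724 -0.996 3.744
vertex 2.871 0.979 4.215
vertex 1.989 0.209 4.559
endloop
endfacet
facet normal 0.451 -0.740 -0.500
outer loop
vertex 3.606 -0.226 3.4
vertex 2.724 -0.996 3.744
vertex 2.851 0.111 2.221
endloop
endfacet
facet normal 0.524 -0.234 0.819
outer loop
vertex 3.606 -0.226 3.4
vertex 2.871 0.979 4.215
vertex 2.724 -0.996 3.744
endloop
endfacet
facet normal -0.451 0.740 0.500
outer loop
vertex 1.989 0.209 4.559
vertex 2.871 0.979 4.215
vertex 1.234 0.546 3.38
endloop
endfacet
facet normal -0.524 0.234 -0.819
outer loop
vertex 2.116 1.316 3.036
vertex 2.851 0.111 2.221
vertex 1.234 0.546 3.38
endloop
endfacet
facet normal -0.451 0.740 0.500
outer loop
vertex 1.234 0.546 3.38
vertex 2.871 0.979 4.215
vertex 2.116 1.316 3.036
endloop
endfacet
facet normal 0.722 0.631 -0.282
outer loop
vertex 2.116 1.316 3.036
vertex 3.606 -0.226 3.4
vertex 2.851 0.111 2.221
endloop
endfacet
facet normal 0.722 0.631 -0.282
outer loop
vertex 2.871 0.979 4.215
vertex 3.606 -0.226 3.4
vertex 2.116 1.316 3.036
endloop
endfacet

endsolid


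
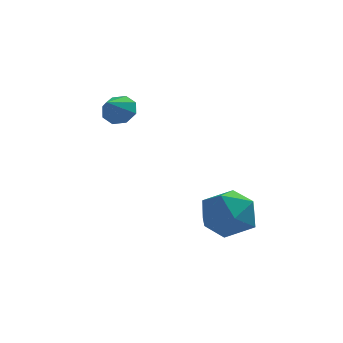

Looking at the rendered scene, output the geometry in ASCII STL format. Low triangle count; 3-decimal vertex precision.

solid 
facet normal 0.250 0.778 -0.576
outer loop
vertex 0.594 3.3 2.676
vertex -0.02 3.536 2.728
vertex 0.539 3.61 3.071
endloop
endfacet
facet normal 0.725 -0.489 0.485
outer loop
vertex 0.594 3.3 2.676
vertex 0.539 3.61 3.071
vertex -0.3 2.664 3.372
endloop
endfacet
facet normal 0.250 0.779 -0.575
outer loop
vertex 0.539 3.61 3.071
vertex -0.02 3.536 2.728
vertex 0.157 3.876 3.265
endloop
endfacet
facet normal 0.410 -0.074 0.909
outer loop
vertex 0.539 3.61 3.071
vertex 0.157 3.876 3.265
vertex -0.3 2.664 3.372
endloop
endfacet
facet normal 0.251 0.778 -0.576
outer loop
vertex 0.157 3.876 3.265
vertex -0.02 3.536 2.728
vertex -0.329 3.944 3.145
endloop
endfacet
facet normal -0.214 0.166 0.963
outer loop
vertex 0.157 3.876 3.265
vertex -0.329 3.944 3.145
vertex -0.3 2.664 3.372
endloop
endfacet
facet normal 0.250 0.778 -0.576
outer loop
vertex -0.329 3.944 3.145
vertex -0.02 3.536 2.728
vertex -0.634 3.772 2.78
endloop
endfacet
facet normal -0.785 0.091 0.613
outer loop
vertex -0.329 3.944 3.145
vertex -0.634 3.772 2.78
vertex -0.3 2.664 3.372
endloop
endfacet
facet normal 0.251 0.779 -0.575
outer loop
vertex -0.634 3.772 2.78
vertex -0.02 3.536 2.728
vertex -0.579 3.463 2.385
endloop
endfacet
facet normal -0.965 -0.256 0.066
outer loop
vertex -0.634 3.772 2.78
vertex -0.579 3.463 2.385
vertex -0.3 2.664 3.372
endloop
endfacet
facet normal 0.251 0.778 -0.575
outer loop
vertex -0.579 3.463 2.385
vertex -0.02 3.536 2.728
vertex -0.196 3.196 2.191
endloop
endfacet
facet normal -0.649 -0.670 -0.359
outer loop
vertex -0.579 3.463 2.385
vertex -0.196 3.196 2.191
vertex -0.3 2.664 3.372
endloop
endfacet
facet normal 0.249 0.779 -0.575
outer loop
vertex -0.196 3.196 2.191
vertex -0.02 3.536 2.728
vertex 0.29 3.129 2.311
endloop
endfacet
facet normal -0.024 -0.911 -0.412
outer loop
vertex -0.196 3.196 2.191
vertex 0.29 3.129 2.311
vertex -0.3 2.664 3.372
endloop
endfacet
facet normal 0.251 0.779 -0.574
outer loop
vertex 0.29 3.129 2.311
vertex -0.02 3.536 2.728
vertex 0.594 3.3 2.676
endloop
endfacet
facet normal 0.546 -0.836 -0.063
outer loop
vertex 0.29 3.129 2.311
vertex 0.594 3.3 2.676
vertex -0.3 2.664 3.372
endloop
endfacet
facet normal -0.459 0.799 0.388
outer loop
vertex 3.682 2.021 -1.043
vertex 3.08 1.367 -0.407
vertex 4.041 1.744 -0.048
endloop
endfacet
facet normal 0.208 0.959 0.192
outer loop
vertex 3.682 2.021 -1.043
vertex 4.041 1.744 -0.048
vertex 4.734 1.763 -0.894
endloop
endfacet
facet normal 0.272 0.819 -0.505
outer loop
vertex 3.682 2.021 -1.043
vertex 4.734 1.763 -0.894
vertex 4.201 1.397 -1.775
endloop
endfacet
facet normal -0.354 0.573 -0.739
outer loop
vertex 3.682 2.021 -1.043
vertex 4.201 1.397 -1.775
vertex 3.178 1.152 -1.475
endloop
endfacet
facet normal -0.807 0.561 -0.187
outer loop
vertex 3.682 2.021 -1.043
vertex 3.178 1.152 -1.475
vertex 3.08 1.367 -0.407
endloop
endfacet
facet normal 0.652 0.527 0.546
outer loop
vertex 4.734 1.763 -0.894
vertex 4.041 1.744 -0.048
vertex 4.782 0.948 -0.165
endloop
endfacet
facet normal -0.428 0.268 0.863
outer loop
vertex 4.041 1.744 -0.048
vertex 3.08 1.367 -0.407
vertex 3.759 0.703 0.135
endloop
endfacet
facet normal -0.991 -0.118 -0.067
outer loop
vertex 3.08 1.367 -0.407
vertex 3.178 1.152 -1.475
vertex 3.226 0.337 -0.746
endloop
endfacet
facet normal -0.258 -0.099 -0.961
outer loop
vertex 3.178 1.152 -1.475
vertex 4.201 1.397 -1.775
vertex 3.919 0.356 -1.592
endloop
endfacet
facet normal 0.757 0.299 -0.582
outer loop
vertex 4.201 1.397 -1.775
vertex 4.734 1.763 -0.894
vertex 4.88 0.733 -1.233
endloop
endfacet
facet normal 0.354 -0.573 0.739
outer loop
vertex 4.278 0.079 -0.597
vertex 4.782 0.948 -0.165
vertex 3.759 0.703 0.135
endloop
endfacet
facet normal -0.272 -0.819 0.505
outer loop
vertex 4.278 0.079 -0.597
vertex 3.759 0.703 0.135
vertex 3.226 0.337 -0.746
endloop
endfacet
facet normal -0.208 -0.959 -0.192
outer loop
vertex 4.278 0.079 -0.597
vertex 3.226 0.337 -0.746
vertex 3.919 0.356 -1.592
endloop
endfacet
facet normal 0.459 -0.799 -0.388
outer loop
vertex 4.278 0.079 -0.597
vertex 3.919 0.356 -1.592
vertex 4.88 0.733 -1.233
endloop
endfacet
facet normal 0.807 -0.561 0.187
outer loop
vertex 4.278 0.079 -0.597
vertex 4.88 0.733 -1.233
vertex 4.782 0.948 -0.165
endloop
endfacet
facet normal 0.258 0.099 0.961
outer loop
vertex 3.759 0.703 0.135
vertex 4.782 0.948 -0.165
vertex 4.041 1.744 -0.048
endloop
endfacet
facet normal -0.757 -0.299 0.582
outer loop
vertex 3.226 0.337 -0.746
vertex 3.759 0.703 0.135
vertex 3.08 1.367 -0.407
endloop
endfacet
facet normal -0.652 -0.527 -0.546
outer loop
vertex 3.919 0.356 -1.592
vertex 3.226 0.337 -0.746
vertex 3.178 1.152 -1.475
endloop
endfacet
facet normal 0.428 -0.268 -0.863
outer loop
vertex 4.88 0.733 -1.233
vertex 3.919 0.356 -1.592
vertex 4.201 1.397 -1.775
endloop
endfacet
facet normal 0.991 0.118 0.067
outer loop
vertex 4.782 0.948 -0.165
vertex 4.88 0.733 -1.233
vertex 4.734 1.763 -0.894
endloop
endfacet

endsolid


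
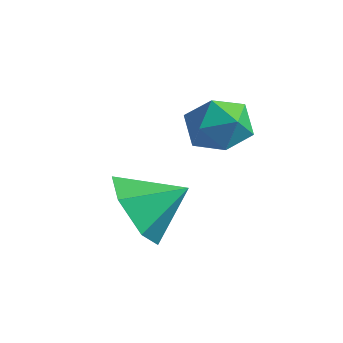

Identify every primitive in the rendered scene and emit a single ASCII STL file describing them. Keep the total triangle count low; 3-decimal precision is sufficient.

solid 
facet normal 0.423 0.149 0.894
outer loop
vertex 0.755 -0.885 -1.011
vertex 0.366 -1.605 -0.707
vertex 1.157 -1.657 -1.073
endloop
endfacet
facet normal 0.836 0.405 0.371
outer loop
vertex 0.755 -0.885 -1.011
vertex 1.157 -1.657 -1.073
vertex 1.182 -1.097 -1.742
endloop
endfacet
facet normal 0.457 0.889 0.009
outer loop
vertex 0.755 -0.885 -1.011
vertex 1.182 -1.097 -1.742
vertex 0.407 -0.698 -1.789
endloop
endfacet
facet normal -0.189 0.932 0.309
outer loop
vertex 0.755 -0.885 -1.011
vertex 0.407 -0.698 -1.789
vertex -0.097 -1.012 -1.15
endloop
endfacet
facet normal -0.210 0.474 0.855
outer loop
vertex 0.755 -0.885 -1.011
vertex -0.097 -1.012 -1.15
vertex 0.366 -1.605 -0.707
endloop
endfacet
facet normal 0.988 -0.132 -0.074
outer loop
vertex 1.182 -1.097 -1.742
vertex 1.157 -1.657 -1.073
vertex 1.057 -1.948 -1.89
endloop
endfacet
facet normal 0.321 -0.548 0.772
outer loop
vertex 1.157 -1.657 -1.073
vertex 0.366 -1.605 -0.707
vertex 0.553 -2.262 -1.251
endloop
endfacet
facet normal -0.704 -0.020 0.710
outer loop
vertex 0.366 -1.605 -0.707
vertex -0.097 -1.012 -1.15
vertex -0.222 -1.863 -1.298
endloop
endfacet
facet normal -0.671 0.721 -0.175
outer loop
vertex -0.097 -1.012 -1.15
vertex 0.407 -0.698 -1.789
vertex -0.197 -1.303 -1.967
endloop
endfacet
facet normal 0.376 0.652 -0.658
outer loop
vertex 0.407 -0.698 -1.789
vertex 1.182 -1.097 -1.742
vertex 0.594 -1.355 -2.333
endloop
endfacet
facet normal 0.189 -0.932 -0.309
outer loop
vertex 0.205 -2.075 -2.029
vertex 1.057 -1.948 -1.89
vertex 0.553 -2.262 -1.251
endloop
endfacet
facet normal -0.457 -0.889 -0.009
outer loop
vertex 0.205 -2.075 -2.029
vertex 0.553 -2.262 -1.251
vertex -0.222 -1.863 -1.298
endloop
endfacet
facet normal -0.836 -0.405 -0.371
outer loop
vertex 0.205 -2.075 -2.029
vertex -0.222 -1.863 -1.298
vertex -0.197 -1.303 -1.967
endloop
endfacet
facet normal -0.423 -0.149 -0.894
outer loop
vertex 0.205 -2.075 -2.029
vertex -0.197 -1.303 -1.967
vertex 0.594 -1.355 -2.333
endloop
endfacet
facet normal 0.210 -0.474 -0.855
outer loop
vertex 0.205 -2.075 -2.029
vertex 0.594 -1.355 -2.333
vertex 1.057 -1.948 -1.89
endloop
endfacet
facet normal 0.671 -0.721 0.175
outer loop
vertex 0.553 -2.262 -1.251
vertex 1.057 -1.948 -1.89
vertex 1.157 -1.657 -1.073
endloop
endfacet
facet normal -0.376 -0.652 0.658
outer loop
vertex -0.222 -1.863 -1.298
vertex 0.553 -2.262 -1.251
vertex 0.366 -1.605 -0.707
endloop
endfacet
facet normal -0.988 0.132 0.074
outer loop
vertex -0.197 -1.303 -1.967
vertex -0.222 -1.863 -1.298
vertex -0.097 -1.012 -1.15
endloop
endfacet
facet normal -0.321 0.548 -0.772
outer loop
vertex 0.594 -1.355 -2.333
vertex -0.197 -1.303 -1.967
vertex 0.407 -0.698 -1.789
endloop
endfacet
facet normal 0.704 0.020 -0.710
outer loop
vertex 1.057 -1.948 -1.89
vertex 0.594 -1.355 -2.333
vertex 1.182 -1.097 -1.742
endloop
endfacet
facet normal -0.598 -0.647 -0.473
outer loop
vertex 0.447 -3.557 -4.464
vertex -0.219 -3.563 -3.614
vertex -0.365 -2.847 -4.409
endloop
endfacet
facet normal 0.567 0.684 -0.459
outer loop
vertex 0.447 -3.557 -4.464
vertex -0.365 -2.847 -4.409
vertex 0.599 -2.677 -2.966
endloop
endfacet
facet normal -0.597 -0.648 -0.474
outer loop
vertex -0.365 -2.847 -4.409
vertex -0.219 -3.563 -3.614
vertex -1.032 -2.854 -3.559
endloop
endfacet
facet normal -0.086 0.994 -0.060
outer loop
vertex -0.365 -2.847 -4.409
vertex -1.032 -2.854 -3.559
vertex 0.599 -2.677 -2.966
endloop
endfacet
facet normal -0.597 -0.648 -0.474
outer loop
vertex -1.032 -2.854 -3.559
vertex -0.219 -3.563 -3.614
vertex -0.886 -3.57 -2.764
endloop
endfacet
facet normal -0.316 0.676 0.666
outer loop
vertex -1.032 -2.854 -3.559
vertex -0.886 -3.57 -2.764
vertex 0.599 -2.677 -2.966
endloop
endfacet
facet normal -0.597 -0.647 -0.474
outer loop
vertex -0.886 -3.57 -2.764
vertex -0.219 -3.563 -3.614
vertex -0.073 -4.28 -2.819
endloop
endfacet
facet normal 0.107 0.046 0.993
outer loop
vertex -0.886 -3.57 -2.764
vertex -0.073 -4.28 -2.819
vertex 0.599 -2.677 -2.966
endloop
endfacet
facet normal -0.598 -0.647 -0.474
outer loop
vertex -0.073 -4.28 -2.819
vertex -0.219 -3.563 -3.614
vertex 0.593 -4.273 -3.669
endloop
endfacet
facet normal 0.760 -0.264 0.593
outer loop
vertex -0.073 -4.28 -2.819
vertex 0.593 -4.273 -3.669
vertex 0.599 -2.677 -2.966
endloop
endfacet
facet normal -0.598 -0.647 -0.473
outer loop
vertex 0.593 -4.273 -3.669
vertex -0.219 -3.563 -3.614
vertex 0.447 -3.557 -4.464
endloop
endfacet
facet normal 0.990 0.055 -0.133
outer loop
vertex 0.593 -4.273 -3.669
vertex 0.447 -3.557 -4.464
vertex 0.599 -2.677 -2.966
endloop
endfacet

endsolid


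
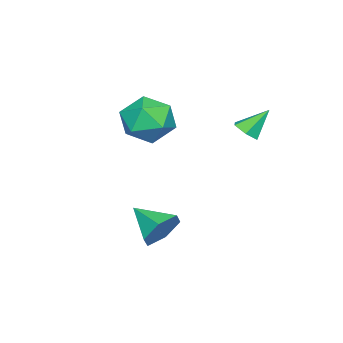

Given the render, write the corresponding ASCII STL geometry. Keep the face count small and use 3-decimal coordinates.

solid 
facet normal 0.417 -0.509 -0.753
outer loop
vertex -0.901 2.568 -0.867
vertex -1.447 2.337 -1.013
vertex -1.26 2.861 -1.264
endloop
endfacet
facet normal 0.486 0.853 0.190
outer loop
vertex -0.901 2.568 -0.867
vertex -1.26 2.861 -1.264
vertex -1.993 3.003 -0.027
endloop
endfacet
facet normal 0.417 -0.509 -0.753
outer loop
vertex -1.26 2.861 -1.264
vertex -1.447 2.337 -1.013
vertex -1.806 2.63 -1.41
endloop
endfacet
facet normal -0.307 0.907 -0.286
outer loop
vertex -1.26 2.861 -1.264
vertex -1.806 2.63 -1.41
vertex -1.993 3.003 -0.027
endloop
endfacet
facet normal 0.417 -0.509 -0.753
outer loop
vertex -1.806 2.63 -1.41
vertex -1.447 2.337 -1.013
vertex -1.992 2.106 -1.159
endloop
endfacet
facet normal -0.950 0.244 -0.194
outer loop
vertex -1.806 2.63 -1.41
vertex -1.992 2.106 -1.159
vertex -1.993 3.003 -0.027
endloop
endfacet
facet normal 0.417 -0.508 -0.754
outer loop
vertex -1.992 2.106 -1.159
vertex -1.447 2.337 -1.013
vertex -1.633 1.813 -0.763
endloop
endfacet
facet normal -0.798 -0.473 0.374
outer loop
vertex -1.992 2.106 -1.159
vertex -1.633 1.813 -0.763
vertex -1.993 3.003 -0.027
endloop
endfacet
facet normal 0.418 -0.508 -0.753
outer loop
vertex -1.633 1.813 -0.763
vertex -1.447 2.337 -1.013
vertex -1.088 2.044 -0.616
endloop
endfacet
facet normal -0.006 -0.527 0.850
outer loop
vertex -1.633 1.813 -0.763
vertex -1.088 2.044 -0.616
vertex -1.993 3.003 -0.027
endloop
endfacet
facet normal 0.417 -0.509 -0.753
outer loop
vertex -1.088 2.044 -0.616
vertex -1.447 2.337 -1.013
vertex -0.901 2.568 -0.867
endloop
endfacet
facet normal 0.637 0.136 0.758
outer loop
vertex -1.088 2.044 -0.616
vertex -0.901 2.568 -0.867
vertex -1.993 3.003 -0.027
endloop
endfacet
facet normal -0.678 0.191 0.710
outer loop
vertex -0.6 -0.535 -0.075
vertex 0.075 -1.036 0.704
vertex 0.174 0.087 0.497
endloop
endfacet
facet normal -0.699 0.687 0.198
outer loop
vertex -0.6 -0.535 -0.075
vertex 0.174 0.087 0.497
vertex 0.021 0.255 -0.627
endloop
endfacet
facet normal -0.832 0.360 -0.421
outer loop
vertex -0.6 -0.535 -0.075
vertex 0.021 0.255 -0.627
vertex -0.173 -0.764 -1.114
endloop
endfacet
facet normal -0.894 -0.339 -0.293
outer loop
vertex -0.6 -0.535 -0.075
vertex -0.173 -0.764 -1.114
vertex -0.14 -1.562 -0.291
endloop
endfacet
facet normal -0.799 -0.443 0.407
outer loop
vertex -0.6 -0.535 -0.075
vertex -0.14 -1.562 -0.291
vertex 0.075 -1.036 0.704
endloop
endfacet
facet normal -0.052 0.987 0.155
outer loop
vertex 0.021 0.255 -0.627
vertex 0.174 0.087 0.497
vertex 1.08 0.242 -0.189
endloop
endfacet
facet normal -0.018 0.183 0.983
outer loop
vertex 0.174 0.087 0.497
vertex 0.075 -1.036 0.704
vertex 1.113 -0.556 0.634
endloop
endfacet
facet normal -0.214 -0.844 0.492
outer loop
vertex 0.075 -1.036 0.704
vertex -0.14 -1.562 -0.291
vertex 0.919 -1.575 0.147
endloop
endfacet
facet normal -0.369 -0.675 -0.639
outer loop
vertex -0.14 -1.562 -0.291
vertex -0.173 -0.764 -1.114
vertex 0.766 -1.407 -0.977
endloop
endfacet
facet normal -0.268 0.457 -0.848
outer loop
vertex -0.173 -0.764 -1.114
vertex 0.021 0.255 -0.627
vertex 0.865 -0.284 -1.184
endloop
endfacet
facet normal 0.894 0.339 0.293
outer loop
vertex 1.54 -0.785 -0.405
vertex 1.08 0.242 -0.189
vertex 1.113 -0.556 0.634
endloop
endfacet
facet normal 0.832 -0.360 0.421
outer loop
vertex 1.54 -0.785 -0.405
vertex 1.113 -0.556 0.634
vertex 0.919 -1.575 0.147
endloop
endfacet
facet normal 0.699 -0.687 -0.198
outer loop
vertex 1.54 -0.785 -0.405
vertex 0.919 -1.575 0.147
vertex 0.766 -1.407 -0.977
endloop
endfacet
facet normal 0.678 -0.191 -0.710
outer loop
vertex 1.54 -0.785 -0.405
vertex 0.766 -1.407 -0.977
vertex 0.865 -0.284 -1.184
endloop
endfacet
facet normal 0.799 0.443 -0.407
outer loop
vertex 1.54 -0.785 -0.405
vertex 0.865 -0.284 -1.184
vertex 1.08 0.242 -0.189
endloop
endfacet
facet normal 0.369 0.675 0.639
outer loop
vertex 1.113 -0.556 0.634
vertex 1.08 0.242 -0.189
vertex 0.174 0.087 0.497
endloop
endfacet
facet normal 0.268 -0.457 0.848
outer loop
vertex 0.919 -1.575 0.147
vertex 1.113 -0.556 0.634
vertex 0.075 -1.036 0.704
endloop
endfacet
facet normal 0.052 -0.987 -0.155
outer loop
vertex 0.766 -1.407 -0.977
vertex 0.919 -1.575 0.147
vertex -0.14 -1.562 -0.291
endloop
endfacet
facet normal 0.018 -0.183 -0.983
outer loop
vertex 0.865 -0.284 -1.184
vertex 0.766 -1.407 -0.977
vertex -0.173 -0.764 -1.114
endloop
endfacet
facet normal 0.214 0.844 -0.492
outer loop
vertex 1.08 0.242 -0.189
vertex 0.865 -0.284 -1.184
vertex 0.021 0.255 -0.627
endloop
endfacet
facet normal 0.243 0.870 -0.429
outer loop
vertex 3.706 1.376 -3.516
vertex 3.114 1.217 -4.174
vertex 2.855 1.655 -3.433
endloop
endfacet
facet normal 0.078 -0.058 0.995
outer loop
vertex 3.706 1.376 -3.516
vertex 2.855 1.655 -3.433
vertex 2.746 -0.097 -3.526
endloop
endfacet
facet normal 0.243 0.870 -0.429
outer loop
vertex 2.855 1.655 -3.433
vertex 3.114 1.217 -4.174
vertex 2.262 1.496 -4.091
endloop
endfacet
facet normal -0.744 0.011 0.668
outer loop
vertex 2.855 1.655 -3.433
vertex 2.262 1.496 -4.091
vertex 2.746 -0.097 -3.526
endloop
endfacet
facet normal 0.243 0.870 -0.429
outer loop
vertex 2.262 1.496 -4.091
vertex 3.114 1.217 -4.174
vertex 2.522 1.057 -4.833
endloop
endfacet
facet normal -0.934 -0.331 -0.132
outer loop
vertex 2.262 1.496 -4.091
vertex 2.522 1.057 -4.833
vertex 2.746 -0.097 -3.526
endloop
endfacet
facet normal 0.243 0.870 -0.430
outer loop
vertex 2.522 1.057 -4.833
vertex 3.114 1.217 -4.174
vertex 3.373 0.778 -4.916
endloop
endfacet
facet normal -0.301 -0.740 -0.602
outer loop
vertex 2.522 1.057 -4.833
vertex 3.373 0.778 -4.916
vertex 2.746 -0.097 -3.526
endloop
endfacet
facet normal 0.244 0.870 -0.429
outer loop
vertex 3.373 0.778 -4.916
vertex 3.114 1.217 -4.174
vertex 3.965 0.937 -4.257
endloop
endfacet
facet normal 0.522 -0.808 -0.274
outer loop
vertex 3.373 0.778 -4.916
vertex 3.965 0.937 -4.257
vertex 2.746 -0.097 -3.526
endloop
endfacet
facet normal 0.244 0.869 -0.430
outer loop
vertex 3.965 0.937 -4.257
vertex 3.114 1.217 -4.174
vertex 3.706 1.376 -3.516
endloop
endfacet
facet normal 0.711 -0.467 0.525
outer loop
vertex 3.965 0.937 -4.257
vertex 3.706 1.376 -3.516
vertex 2.746 -0.097 -3.526
endloop
endfacet

endsolid


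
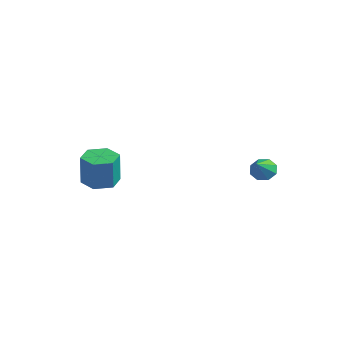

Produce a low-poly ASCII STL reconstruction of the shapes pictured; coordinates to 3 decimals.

solid 
facet normal -0.132 0.091 -0.987
outer loop
vertex -1.166 -3.577 1.027
vertex -1.947 -3.654 1.124
vertex -1.615 -2.937 1.146
endloop
endfacet
facet normal 0.813 0.580 -0.055
outer loop
vertex -1.166 -3.577 1.027
vertex -1.615 -2.937 1.146
vertex -0.973 -3.71 2.479
endloop
endfacet
facet normal 0.813 0.579 -0.056
outer loop
vertex -0.973 -3.71 2.479
vertex -1.615 -2.937 1.146
vertex -1.421 -3.07 2.597
endloop
endfacet
facet normal 0.132 -0.090 0.987
outer loop
vertex -0.973 -3.71 2.479
vertex -1.421 -3.07 2.597
vertex -1.753 -3.786 2.576
endloop
endfacet
facet normal -0.132 0.091 -0.987
outer loop
vertex -1.615 -2.937 1.146
vertex -1.947 -3.654 1.124
vertex -2.395 -3.014 1.243
endloop
endfacet
facet normal -0.085 0.991 0.102
outer loop
vertex -1.615 -2.937 1.146
vertex -2.395 -3.014 1.243
vertex -1.421 -3.07 2.597
endloop
endfacet
facet normal -0.085 0.991 0.102
outer loop
vertex -1.421 -3.07 2.597
vertex -2.395 -3.014 1.243
vertex -2.201 -3.147 2.694
endloop
endfacet
facet normal 0.132 -0.090 0.987
outer loop
vertex -1.421 -3.07 2.597
vertex -2.201 -3.147 2.694
vertex -1.753 -3.786 2.576
endloop
endfacet
facet normal -0.132 0.091 -0.987
outer loop
vertex -2.395 -3.014 1.243
vertex -1.947 -3.654 1.124
vertex -2.727 -3.73 1.221
endloop
endfacet
facet normal -0.898 0.411 0.158
outer loop
vertex -2.395 -3.014 1.243
vertex -2.727 -3.73 1.221
vertex -2.201 -3.147 2.694
endloop
endfacet
facet normal -0.897 0.413 0.157
outer loop
vertex -2.201 -3.147 2.694
vertex -2.727 -3.73 1.221
vertex -2.534 -3.863 2.673
endloop
endfacet
facet normal 0.131 -0.090 0.987
outer loop
vertex -2.201 -3.147 2.694
vertex -2.534 -3.863 2.673
vertex -1.753 -3.786 2.576
endloop
endfacet
facet normal -0.132 0.090 -0.987
outer loop
vertex -2.727 -3.73 1.221
vertex -1.947 -3.654 1.124
vertex -2.279 -4.37 1.103
endloop
endfacet
facet normal -0.813 -0.579 0.055
outer loop
vertex -2.727 -3.73 1.221
vertex -2.279 -4.37 1.103
vertex -2.534 -3.863 2.673
endloop
endfacet
facet normal -0.812 -0.580 0.055
outer loop
vertex -2.534 -3.863 2.673
vertex -2.279 -4.37 1.103
vertex -2.085 -4.503 2.554
endloop
endfacet
facet normal 0.132 -0.091 0.987
outer loop
vertex -2.534 -3.863 2.673
vertex -2.085 -4.503 2.554
vertex -1.753 -3.786 2.576
endloop
endfacet
facet normal -0.132 0.090 -0.987
outer loop
vertex -2.279 -4.37 1.103
vertex -1.947 -3.654 1.124
vertex -1.499 -4.293 1.006
endloop
endfacet
facet normal 0.085 -0.991 -0.102
outer loop
vertex -2.279 -4.37 1.103
vertex -1.499 -4.293 1.006
vertex -2.085 -4.503 2.554
endloop
endfacet
facet normal 0.085 -0.991 -0.102
outer loop
vertex -2.085 -4.503 2.554
vertex -1.499 -4.293 1.006
vertex -1.305 -4.426 2.457
endloop
endfacet
facet normal 0.132 -0.091 0.987
outer loop
vertex -2.085 -4.503 2.554
vertex -1.305 -4.426 2.457
vertex -1.753 -3.786 2.576
endloop
endfacet
facet normal -0.131 0.090 -0.987
outer loop
vertex -1.499 -4.293 1.006
vertex -1.947 -3.654 1.124
vertex -1.166 -3.577 1.027
endloop
endfacet
facet normal 0.897 -0.413 -0.158
outer loop
vertex -1.499 -4.293 1.006
vertex -1.166 -3.577 1.027
vertex -1.305 -4.426 2.457
endloop
endfacet
facet normal 0.898 -0.411 -0.157
outer loop
vertex -1.305 -4.426 2.457
vertex -1.166 -3.577 1.027
vertex -0.973 -3.71 2.479
endloop
endfacet
facet normal 0.132 -0.091 0.987
outer loop
vertex -1.305 -4.426 2.457
vertex -0.973 -3.71 2.479
vertex -1.753 -3.786 2.576
endloop
endfacet
facet normal -0.452 0.660 -0.600
outer loop
vertex 1.959 2.115 1.871
vertex 1.652 1.686 1.631
vertex 1.574 2.043 2.082
endloop
endfacet
facet normal 0.379 0.409 0.830
outer loop
vertex 1.959 2.115 1.871
vertex 1.574 2.043 2.082
vertex 2.208 0.874 2.369
endloop
endfacet
facet normal -0.453 0.659 -0.600
outer loop
vertex 1.574 2.043 2.082
vertex 1.652 1.686 1.631
vertex 1.235 1.761 2.028
endloop
endfacet
facet normal -0.242 0.106 0.965
outer loop
vertex 1.574 2.043 2.082
vertex 1.235 1.761 2.028
vertex 2.208 0.874 2.369
endloop
endfacet
facet normal -0.453 0.659 -0.600
outer loop
vertex 1.235 1.761 2.028
vertex 1.652 1.686 1.631
vertex 1.14 1.435 1.742
endloop
endfacet
facet normal -0.613 -0.413 0.674
outer loop
vertex 1.235 1.761 2.028
vertex 1.14 1.435 1.742
vertex 2.208 0.874 2.369
endloop
endfacet
facet normal -0.453 0.659 -0.600
outer loop
vertex 1.14 1.435 1.742
vertex 1.652 1.686 1.631
vertex 1.344 1.256 1.391
endloop
endfacet
facet normal -0.519 -0.845 0.129
outer loop
vertex 1.14 1.435 1.742
vertex 1.344 1.256 1.391
vertex 2.208 0.874 2.369
endloop
endfacet
facet normal -0.454 0.659 -0.599
outer loop
vertex 1.344 1.256 1.391
vertex 1.652 1.686 1.631
vertex 1.729 1.329 1.18
endloop
endfacet
facet normal -0.015 -0.936 -0.352
outer loop
vertex 1.344 1.256 1.391
vertex 1.729 1.329 1.18
vertex 2.208 0.874 2.369
endloop
endfacet
facet normal -0.452 0.660 -0.600
outer loop
vertex 1.729 1.329 1.18
vertex 1.652 1.686 1.631
vertex 2.068 1.61 1.234
endloop
endfacet
facet normal 0.603 -0.634 -0.485
outer loop
vertex 1.729 1.329 1.18
vertex 2.068 1.61 1.234
vertex 2.208 0.874 2.369
endloop
endfacet
facet normal -0.453 0.659 -0.601
outer loop
vertex 2.068 1.61 1.234
vertex 1.652 1.686 1.631
vertex 2.163 1.936 1.52
endloop
endfacet
facet normal 0.974 -0.114 -0.194
outer loop
vertex 2.068 1.61 1.234
vertex 2.163 1.936 1.52
vertex 2.208 0.874 2.369
endloop
endfacet
facet normal -0.453 0.660 -0.600
outer loop
vertex 2.163 1.936 1.52
vertex 1.652 1.686 1.631
vertex 1.959 2.115 1.871
endloop
endfacet
facet normal 0.881 0.317 0.350
outer loop
vertex 2.163 1.936 1.52
vertex 1.959 2.115 1.871
vertex 2.208 0.874 2.369
endloop
endfacet

endsolid
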